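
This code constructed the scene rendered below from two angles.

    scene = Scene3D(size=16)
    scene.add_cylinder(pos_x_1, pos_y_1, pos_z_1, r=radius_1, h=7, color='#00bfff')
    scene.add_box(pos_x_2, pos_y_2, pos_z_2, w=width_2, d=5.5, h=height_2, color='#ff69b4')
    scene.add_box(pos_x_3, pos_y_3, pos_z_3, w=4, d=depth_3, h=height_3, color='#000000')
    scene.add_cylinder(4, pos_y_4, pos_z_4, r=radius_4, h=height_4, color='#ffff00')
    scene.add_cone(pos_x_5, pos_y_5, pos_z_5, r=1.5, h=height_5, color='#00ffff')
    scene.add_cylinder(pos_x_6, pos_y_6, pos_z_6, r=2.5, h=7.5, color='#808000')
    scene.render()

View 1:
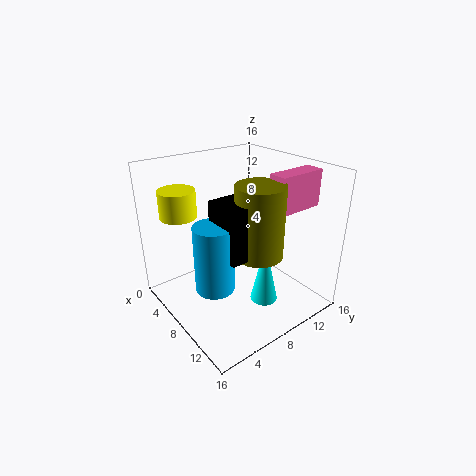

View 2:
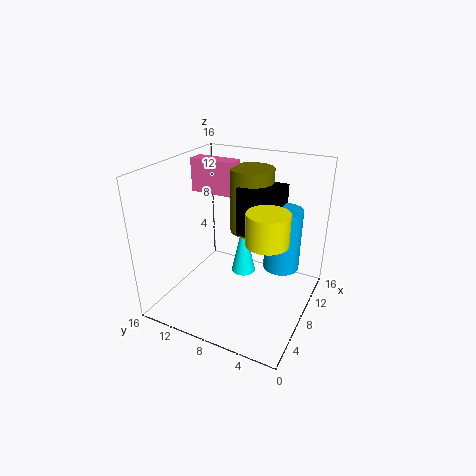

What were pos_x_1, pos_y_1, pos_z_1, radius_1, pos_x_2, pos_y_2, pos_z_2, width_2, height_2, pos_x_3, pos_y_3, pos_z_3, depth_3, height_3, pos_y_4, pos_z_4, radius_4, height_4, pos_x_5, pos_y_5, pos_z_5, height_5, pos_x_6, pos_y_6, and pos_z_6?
pos_x_1 = 10, pos_y_1 = 3.5, pos_z_1 = 4.5, radius_1 = 2, pos_x_2 = 10.5, pos_y_2 = 10, pos_z_2 = 11.5, width_2 = 2, height_2 = 4, pos_x_3 = 8.5, pos_y_3 = 4, pos_z_3 = 8, depth_3 = 4.5, height_3 = 5.5, pos_y_4 = 3, pos_z_4 = 10.5, radius_4 = 2, height_4 = 3, pos_x_5 = 11.5, pos_y_5 = 9, pos_z_5 = 1.5, height_5 = 7, pos_x_6 = 11.5, pos_y_6 = 8, pos_z_6 = 7.5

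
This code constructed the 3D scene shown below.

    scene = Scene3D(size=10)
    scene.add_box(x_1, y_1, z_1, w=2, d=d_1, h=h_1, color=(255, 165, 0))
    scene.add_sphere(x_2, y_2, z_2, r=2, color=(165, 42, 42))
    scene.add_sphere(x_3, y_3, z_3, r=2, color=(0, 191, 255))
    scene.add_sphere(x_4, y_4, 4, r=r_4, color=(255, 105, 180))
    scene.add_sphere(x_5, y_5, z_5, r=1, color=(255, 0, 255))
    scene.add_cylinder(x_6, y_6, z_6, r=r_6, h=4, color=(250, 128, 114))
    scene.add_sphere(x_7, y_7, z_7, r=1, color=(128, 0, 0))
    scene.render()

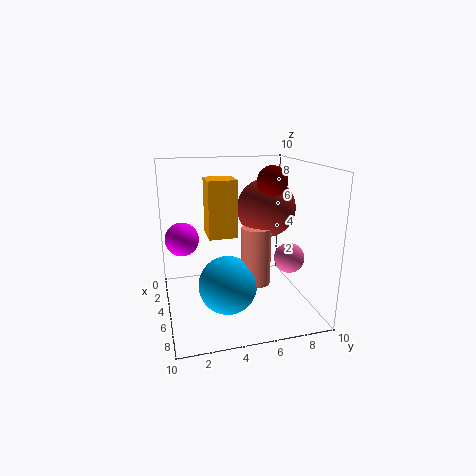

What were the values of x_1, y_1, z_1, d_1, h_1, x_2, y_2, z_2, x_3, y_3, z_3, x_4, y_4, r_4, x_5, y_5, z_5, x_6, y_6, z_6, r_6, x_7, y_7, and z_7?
x_1 = 3; y_1 = 3; z_1 = 5; d_1 = 2; h_1 = 4; x_2 = 5; y_2 = 7; z_2 = 7; x_3 = 6; y_3 = 4; z_3 = 2; x_4 = 7; y_4 = 8; r_4 = 1; x_5 = 7; y_5 = 1; z_5 = 6; x_6 = 6; y_6 = 6; z_6 = 2; r_6 = 1; x_7 = 6; y_7 = 7; z_7 = 9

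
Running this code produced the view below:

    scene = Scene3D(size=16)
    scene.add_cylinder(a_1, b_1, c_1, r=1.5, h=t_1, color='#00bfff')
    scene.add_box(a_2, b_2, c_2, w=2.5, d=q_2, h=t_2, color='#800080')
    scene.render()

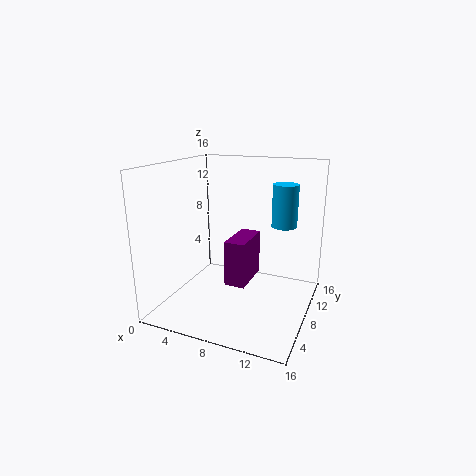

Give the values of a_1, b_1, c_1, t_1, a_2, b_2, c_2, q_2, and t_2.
a_1 = 12
b_1 = 12.5
c_1 = 8.5
t_1 = 5
a_2 = 6
b_2 = 8.5
c_2 = 1.5
q_2 = 5.5
t_2 = 5.5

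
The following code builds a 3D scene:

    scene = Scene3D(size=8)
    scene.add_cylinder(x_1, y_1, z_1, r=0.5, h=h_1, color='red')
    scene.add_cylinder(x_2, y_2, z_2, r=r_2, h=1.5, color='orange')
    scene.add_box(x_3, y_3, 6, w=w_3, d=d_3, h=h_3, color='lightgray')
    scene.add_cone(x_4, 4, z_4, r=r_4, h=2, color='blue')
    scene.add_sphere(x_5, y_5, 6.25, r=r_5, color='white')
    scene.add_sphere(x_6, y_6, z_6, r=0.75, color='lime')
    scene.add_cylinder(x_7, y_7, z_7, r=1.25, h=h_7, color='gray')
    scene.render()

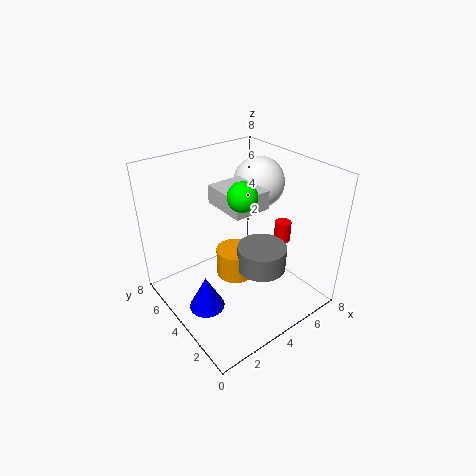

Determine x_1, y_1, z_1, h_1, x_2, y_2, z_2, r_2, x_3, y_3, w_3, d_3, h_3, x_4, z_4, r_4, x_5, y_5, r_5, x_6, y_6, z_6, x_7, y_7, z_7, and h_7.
x_1 = 7.25; y_1 = 3.75; z_1 = 2.75; h_1 = 1.25; x_2 = 3.25; y_2 = 3.25; z_2 = 2.5; r_2 = 1; x_3 = 3; y_3 = 2.75; w_3 = 2; d_3 = 2.5; h_3 = 1; x_4 = 1.75; z_4 = 0.25; r_4 = 1; x_5 = 6.5; y_5 = 5.25; r_5 = 1.5; x_6 = 3.5; y_6 = 3; z_6 = 7; x_7 = 4; y_7 = 2; z_7 = 3.25; h_7 = 1.25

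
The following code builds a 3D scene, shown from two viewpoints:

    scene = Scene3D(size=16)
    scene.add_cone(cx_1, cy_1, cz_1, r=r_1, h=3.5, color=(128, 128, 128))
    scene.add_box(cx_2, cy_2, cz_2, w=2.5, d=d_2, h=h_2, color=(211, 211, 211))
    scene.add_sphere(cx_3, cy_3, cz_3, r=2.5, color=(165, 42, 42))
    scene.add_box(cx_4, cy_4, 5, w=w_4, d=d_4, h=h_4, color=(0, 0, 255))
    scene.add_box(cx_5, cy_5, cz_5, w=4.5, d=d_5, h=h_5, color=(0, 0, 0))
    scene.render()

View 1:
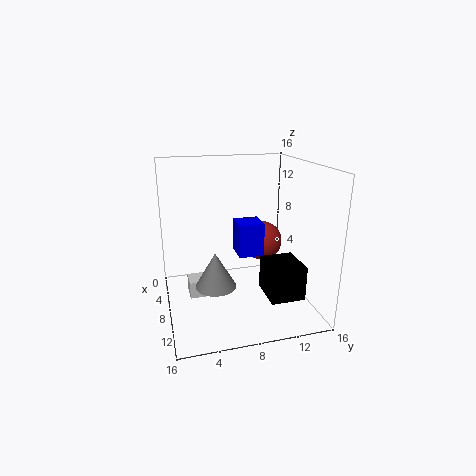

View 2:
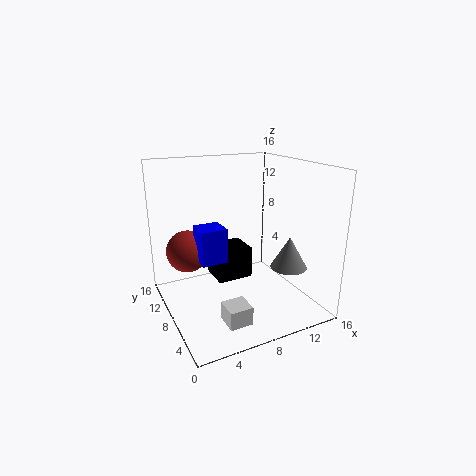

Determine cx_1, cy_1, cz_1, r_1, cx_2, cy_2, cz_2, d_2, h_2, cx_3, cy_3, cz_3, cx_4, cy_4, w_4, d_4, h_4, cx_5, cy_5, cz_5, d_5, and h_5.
cx_1 = 12.5, cy_1 = 4.5, cz_1 = 5, r_1 = 2, cx_2 = 4.5, cy_2 = 2.5, cz_2 = 0.5, d_2 = 2.5, h_2 = 2, cx_3 = 3.5, cy_3 = 12.5, cz_3 = 5.5, cx_4 = 4, cy_4 = 8.5, w_4 = 3, d_4 = 3, h_4 = 4, cx_5 = 7, cy_5 = 11, cz_5 = 1, d_5 = 4, h_5 = 4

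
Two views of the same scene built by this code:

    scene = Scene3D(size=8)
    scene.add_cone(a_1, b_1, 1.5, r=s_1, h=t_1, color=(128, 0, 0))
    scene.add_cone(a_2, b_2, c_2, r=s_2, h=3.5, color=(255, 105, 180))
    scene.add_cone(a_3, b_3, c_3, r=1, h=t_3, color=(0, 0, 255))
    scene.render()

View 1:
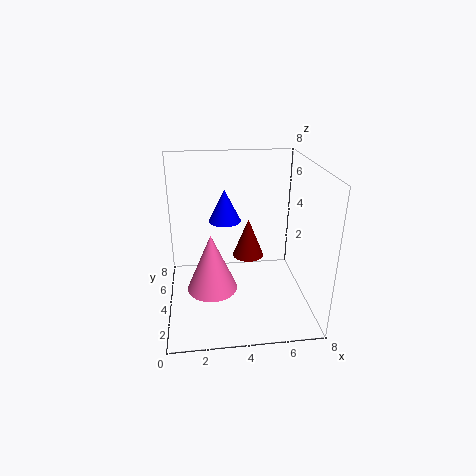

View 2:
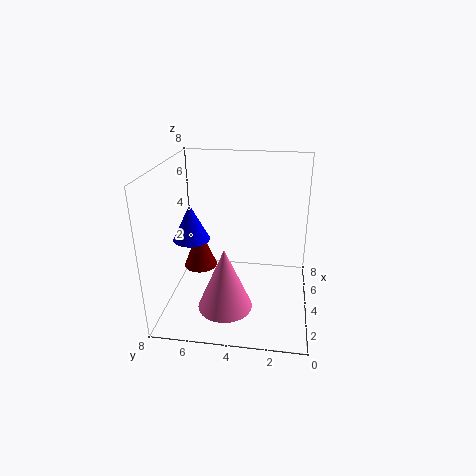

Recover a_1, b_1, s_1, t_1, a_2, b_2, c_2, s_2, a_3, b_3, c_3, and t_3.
a_1 = 5
b_1 = 6.5
s_1 = 1
t_1 = 2.5
a_2 = 2.5
b_2 = 4.5
c_2 = 0.5
s_2 = 1.5
a_3 = 3.5
b_3 = 6.5
c_3 = 4
t_3 = 2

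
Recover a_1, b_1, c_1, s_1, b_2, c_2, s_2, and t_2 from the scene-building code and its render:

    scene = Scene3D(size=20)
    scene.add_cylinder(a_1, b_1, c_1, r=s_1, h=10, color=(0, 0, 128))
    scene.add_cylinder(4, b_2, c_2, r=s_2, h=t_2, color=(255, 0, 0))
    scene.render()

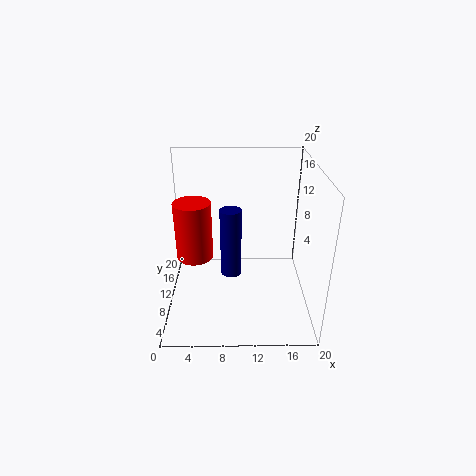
a_1 = 9; b_1 = 10.5; c_1 = 4; s_1 = 1.5; b_2 = 9.5; c_2 = 7.5; s_2 = 2.5; t_2 = 8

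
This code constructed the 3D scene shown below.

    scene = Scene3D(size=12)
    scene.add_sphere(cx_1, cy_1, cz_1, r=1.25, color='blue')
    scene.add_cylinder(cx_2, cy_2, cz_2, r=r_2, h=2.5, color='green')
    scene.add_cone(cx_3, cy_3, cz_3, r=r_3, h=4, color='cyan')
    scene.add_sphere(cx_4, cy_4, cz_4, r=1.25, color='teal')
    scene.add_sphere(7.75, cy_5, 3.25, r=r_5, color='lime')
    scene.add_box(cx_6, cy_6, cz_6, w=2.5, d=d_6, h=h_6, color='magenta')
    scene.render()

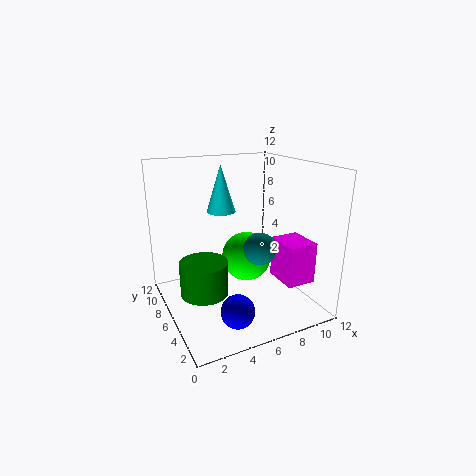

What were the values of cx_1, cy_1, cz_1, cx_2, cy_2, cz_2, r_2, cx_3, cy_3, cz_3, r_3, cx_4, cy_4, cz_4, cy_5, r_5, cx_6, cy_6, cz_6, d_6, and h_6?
cx_1 = 3.75, cy_1 = 1.5, cz_1 = 2.25, cx_2 = 2, cy_2 = 3.5, cz_2 = 3.25, r_2 = 1.75, cx_3 = 5.5, cy_3 = 8.25, cz_3 = 7.75, r_3 = 1.25, cx_4 = 6.5, cy_4 = 3.25, cz_4 = 6, cy_5 = 7.75, r_5 = 2.25, cx_6 = 9, cy_6 = 2.5, cz_6 = 2.25, d_6 = 3, h_6 = 3.5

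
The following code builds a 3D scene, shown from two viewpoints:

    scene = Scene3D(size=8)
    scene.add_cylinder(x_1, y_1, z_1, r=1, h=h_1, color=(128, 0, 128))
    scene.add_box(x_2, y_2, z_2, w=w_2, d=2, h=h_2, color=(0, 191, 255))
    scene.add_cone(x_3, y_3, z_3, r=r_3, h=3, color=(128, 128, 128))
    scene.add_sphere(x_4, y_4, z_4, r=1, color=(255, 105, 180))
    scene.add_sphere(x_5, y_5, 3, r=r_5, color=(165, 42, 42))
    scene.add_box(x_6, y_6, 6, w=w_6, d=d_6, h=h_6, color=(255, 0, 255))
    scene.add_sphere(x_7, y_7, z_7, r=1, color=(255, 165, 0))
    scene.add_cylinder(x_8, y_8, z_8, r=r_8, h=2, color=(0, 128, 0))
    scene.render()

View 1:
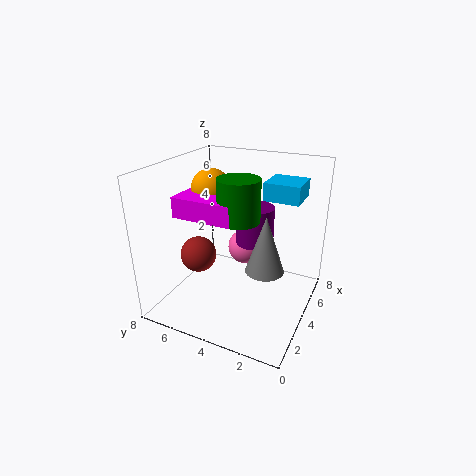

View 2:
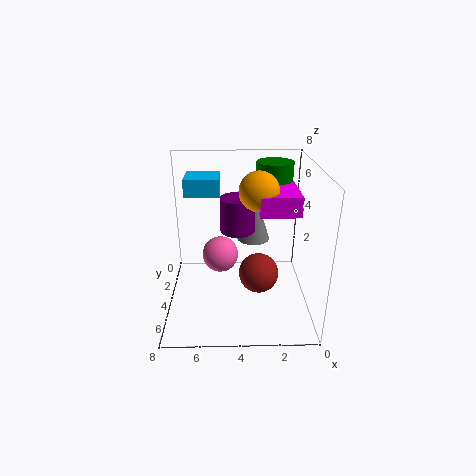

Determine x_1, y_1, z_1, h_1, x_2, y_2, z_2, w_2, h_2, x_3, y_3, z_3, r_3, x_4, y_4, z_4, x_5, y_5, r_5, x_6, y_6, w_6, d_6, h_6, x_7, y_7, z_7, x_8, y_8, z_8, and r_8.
x_1 = 4
y_1 = 3
z_1 = 4
h_1 = 2
x_2 = 5
y_2 = 1
z_2 = 6
w_2 = 2
h_2 = 1
x_3 = 3
y_3 = 2
z_3 = 3
r_3 = 1
x_4 = 5
y_4 = 4
z_4 = 3
x_5 = 3
y_5 = 6
r_5 = 1
x_6 = 1
y_6 = 3
w_6 = 2
d_6 = 3
h_6 = 1
x_7 = 3
y_7 = 5
z_7 = 7
x_8 = 2
y_8 = 3
z_8 = 6
r_8 = 1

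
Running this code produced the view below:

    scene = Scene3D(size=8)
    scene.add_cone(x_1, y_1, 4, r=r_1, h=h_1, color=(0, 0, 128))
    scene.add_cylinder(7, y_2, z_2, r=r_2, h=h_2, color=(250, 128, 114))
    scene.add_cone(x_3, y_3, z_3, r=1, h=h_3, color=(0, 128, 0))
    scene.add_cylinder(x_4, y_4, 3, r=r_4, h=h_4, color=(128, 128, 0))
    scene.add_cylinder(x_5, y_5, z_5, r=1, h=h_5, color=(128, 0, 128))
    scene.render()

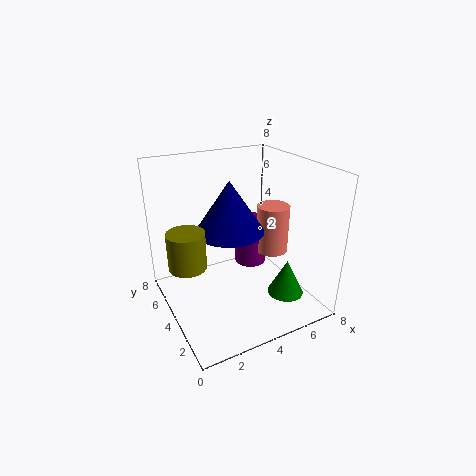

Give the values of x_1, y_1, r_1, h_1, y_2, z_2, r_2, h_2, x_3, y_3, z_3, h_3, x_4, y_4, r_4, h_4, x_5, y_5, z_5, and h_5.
x_1 = 4; y_1 = 5; r_1 = 2; h_1 = 3; y_2 = 5; z_2 = 2; r_2 = 1; h_2 = 3; x_3 = 6; y_3 = 2; z_3 = 1; h_3 = 2; x_4 = 1; y_4 = 4; r_4 = 1; h_4 = 2; x_5 = 6; y_5 = 6; z_5 = 1; h_5 = 3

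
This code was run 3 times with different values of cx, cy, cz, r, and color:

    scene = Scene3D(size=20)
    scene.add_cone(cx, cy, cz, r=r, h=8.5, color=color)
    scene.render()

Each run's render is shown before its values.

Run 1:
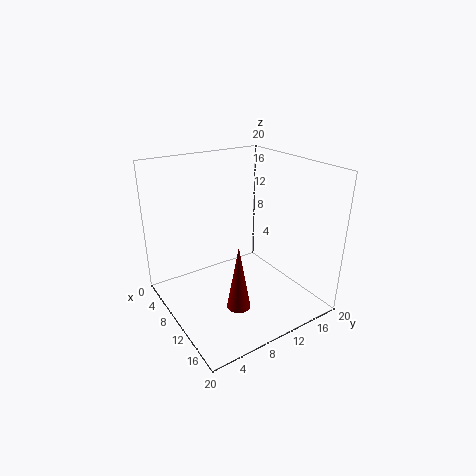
cx = 15.5
cy = 6.5
cz = 3.5
r = 1.5
color = 'maroon'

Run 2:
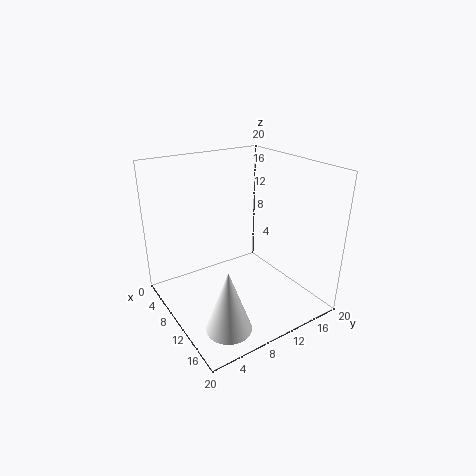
cx = 15.5
cy = 5
cz = 0.5
r = 3
color = 'white'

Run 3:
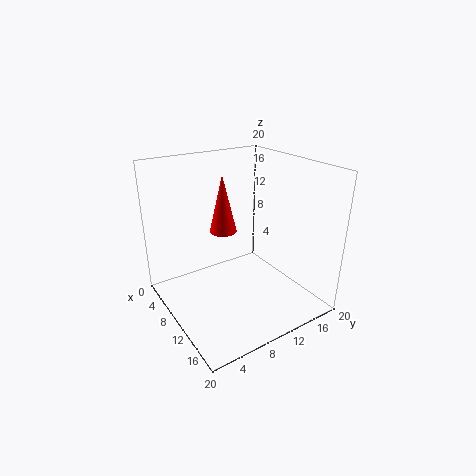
cx = 6
cy = 10
cz = 9.5
r = 2
color = 'red'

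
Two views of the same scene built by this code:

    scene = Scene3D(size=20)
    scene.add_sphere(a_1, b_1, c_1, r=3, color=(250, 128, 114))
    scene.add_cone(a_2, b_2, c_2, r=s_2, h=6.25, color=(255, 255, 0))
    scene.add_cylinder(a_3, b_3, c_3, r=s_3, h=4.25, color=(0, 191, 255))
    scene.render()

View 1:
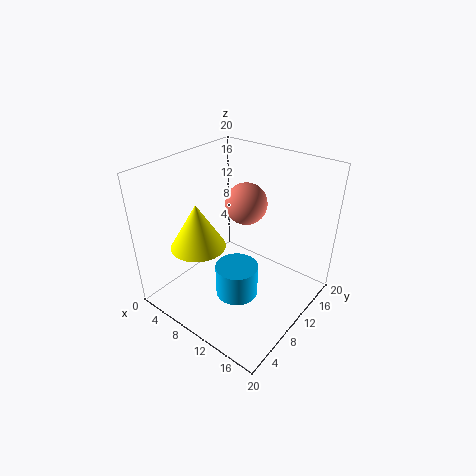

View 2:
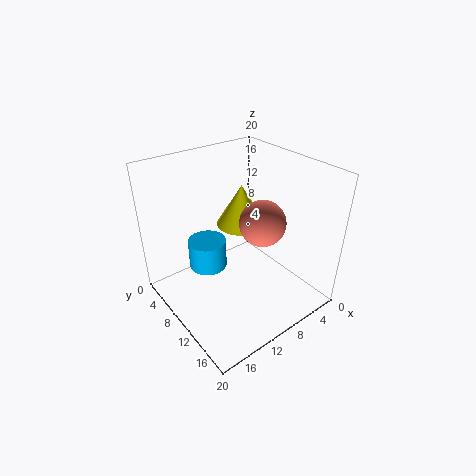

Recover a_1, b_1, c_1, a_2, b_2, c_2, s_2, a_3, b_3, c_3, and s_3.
a_1 = 8.75
b_1 = 13.5
c_1 = 13.5
a_2 = 6.25
b_2 = 6
c_2 = 9.25
s_2 = 3.75
a_3 = 12.75
b_3 = 6.25
c_3 = 4.5
s_3 = 2.75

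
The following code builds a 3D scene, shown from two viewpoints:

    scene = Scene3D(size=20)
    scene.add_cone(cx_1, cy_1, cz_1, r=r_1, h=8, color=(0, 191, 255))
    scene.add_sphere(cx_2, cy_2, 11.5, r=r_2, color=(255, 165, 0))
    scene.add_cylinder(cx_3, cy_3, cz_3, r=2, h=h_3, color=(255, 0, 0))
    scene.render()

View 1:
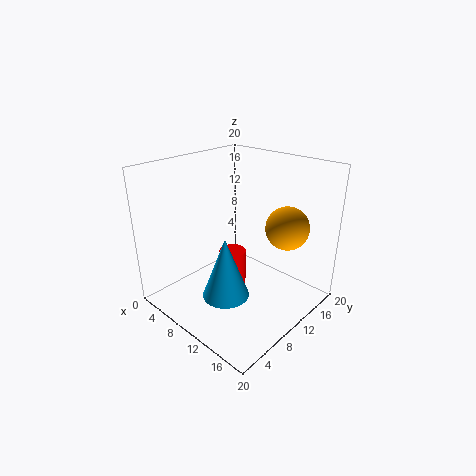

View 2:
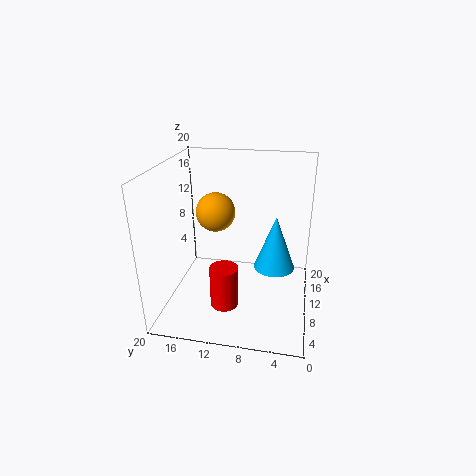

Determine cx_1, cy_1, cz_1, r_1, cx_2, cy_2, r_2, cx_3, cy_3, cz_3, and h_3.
cx_1 = 12.5; cy_1 = 5; cz_1 = 4.5; r_1 = 3; cx_2 = 15; cy_2 = 14.5; r_2 = 3; cx_3 = 7.5; cy_3 = 11.5; cz_3 = 0.5; h_3 = 6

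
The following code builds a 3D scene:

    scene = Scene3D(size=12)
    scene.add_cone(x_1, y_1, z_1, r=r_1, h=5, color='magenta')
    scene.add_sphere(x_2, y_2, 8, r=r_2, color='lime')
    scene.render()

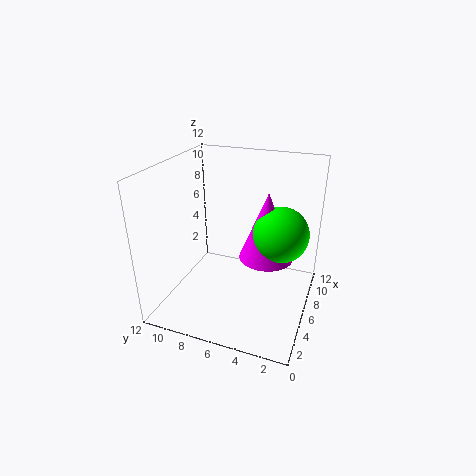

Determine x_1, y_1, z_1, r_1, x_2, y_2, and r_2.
x_1 = 4; y_1 = 3; z_1 = 6; r_1 = 2; x_2 = 4; y_2 = 2; r_2 = 2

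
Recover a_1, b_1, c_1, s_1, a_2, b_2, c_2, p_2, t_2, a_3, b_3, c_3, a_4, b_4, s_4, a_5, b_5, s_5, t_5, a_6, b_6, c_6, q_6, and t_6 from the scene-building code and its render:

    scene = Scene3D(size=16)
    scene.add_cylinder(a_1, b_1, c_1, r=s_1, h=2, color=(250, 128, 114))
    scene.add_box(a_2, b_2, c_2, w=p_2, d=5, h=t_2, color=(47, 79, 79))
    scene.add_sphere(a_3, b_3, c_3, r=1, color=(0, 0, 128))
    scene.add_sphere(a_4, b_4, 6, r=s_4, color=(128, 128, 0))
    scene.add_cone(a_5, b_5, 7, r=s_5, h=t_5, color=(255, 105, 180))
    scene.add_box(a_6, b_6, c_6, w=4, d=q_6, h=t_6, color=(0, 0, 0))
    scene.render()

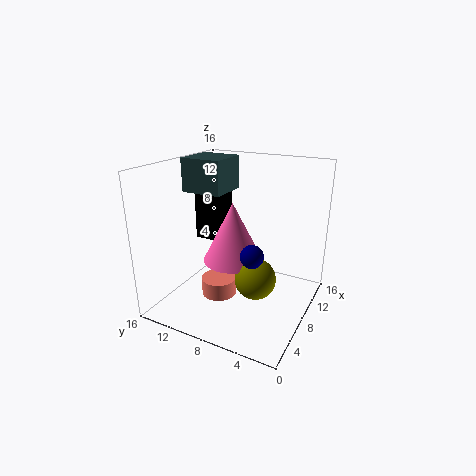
a_1 = 7, b_1 = 10, c_1 = 1, s_1 = 2, a_2 = 9, b_2 = 11, c_2 = 12, p_2 = 5, t_2 = 4, a_3 = 1, b_3 = 3, c_3 = 10, a_4 = 4, b_4 = 4, s_4 = 2, a_5 = 5, b_5 = 7, s_5 = 3, t_5 = 6, a_6 = 10, b_6 = 12, c_6 = 6, q_6 = 3, t_6 = 6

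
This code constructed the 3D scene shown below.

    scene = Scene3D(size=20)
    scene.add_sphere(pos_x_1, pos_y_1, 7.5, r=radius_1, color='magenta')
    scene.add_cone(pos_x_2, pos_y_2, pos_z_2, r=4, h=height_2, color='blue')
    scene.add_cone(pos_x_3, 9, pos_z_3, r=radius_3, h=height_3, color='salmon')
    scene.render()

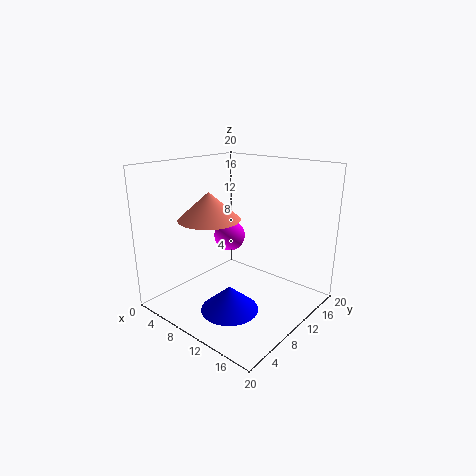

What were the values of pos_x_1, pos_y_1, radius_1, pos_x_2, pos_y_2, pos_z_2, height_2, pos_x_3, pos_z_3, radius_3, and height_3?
pos_x_1 = 4
pos_y_1 = 15
radius_1 = 2.5
pos_x_2 = 11
pos_y_2 = 7
pos_z_2 = 0.5
height_2 = 3.5
pos_x_3 = 5.5
pos_z_3 = 12
radius_3 = 4.5
height_3 = 4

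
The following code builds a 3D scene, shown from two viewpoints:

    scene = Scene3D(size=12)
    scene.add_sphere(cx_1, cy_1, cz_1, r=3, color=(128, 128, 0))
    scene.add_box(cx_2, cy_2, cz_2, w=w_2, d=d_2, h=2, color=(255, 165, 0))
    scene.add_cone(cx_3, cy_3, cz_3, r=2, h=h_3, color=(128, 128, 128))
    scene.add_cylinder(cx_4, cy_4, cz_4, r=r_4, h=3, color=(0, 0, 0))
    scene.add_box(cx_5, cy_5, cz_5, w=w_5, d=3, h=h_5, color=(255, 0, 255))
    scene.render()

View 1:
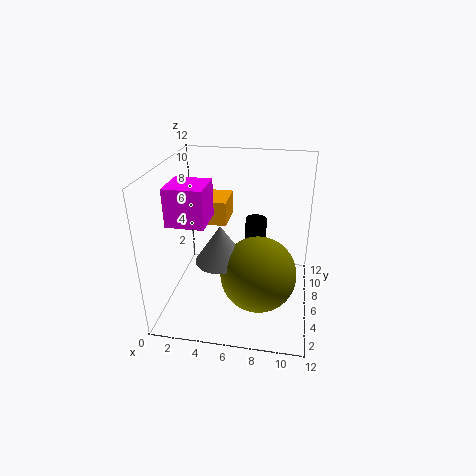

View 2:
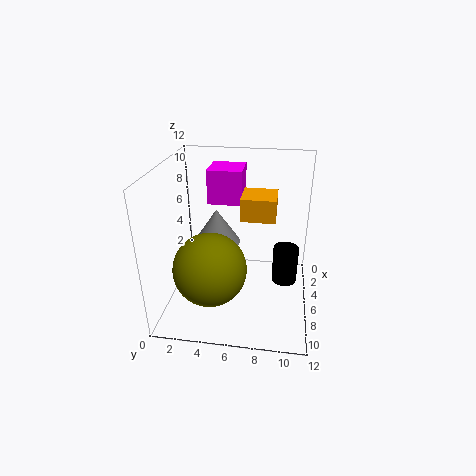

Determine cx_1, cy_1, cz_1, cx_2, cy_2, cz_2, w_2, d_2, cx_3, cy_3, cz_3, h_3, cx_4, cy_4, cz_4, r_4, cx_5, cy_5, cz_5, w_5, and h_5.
cx_1 = 8, cy_1 = 4, cz_1 = 4, cx_2 = 2, cy_2 = 6, cz_2 = 7, w_2 = 3, d_2 = 3, cx_3 = 5, cy_3 = 4, cz_3 = 5, h_3 = 3, cx_4 = 7, cy_4 = 10, cz_4 = 3, r_4 = 1, cx_5 = 1, cy_5 = 3, cz_5 = 8, w_5 = 3, h_5 = 3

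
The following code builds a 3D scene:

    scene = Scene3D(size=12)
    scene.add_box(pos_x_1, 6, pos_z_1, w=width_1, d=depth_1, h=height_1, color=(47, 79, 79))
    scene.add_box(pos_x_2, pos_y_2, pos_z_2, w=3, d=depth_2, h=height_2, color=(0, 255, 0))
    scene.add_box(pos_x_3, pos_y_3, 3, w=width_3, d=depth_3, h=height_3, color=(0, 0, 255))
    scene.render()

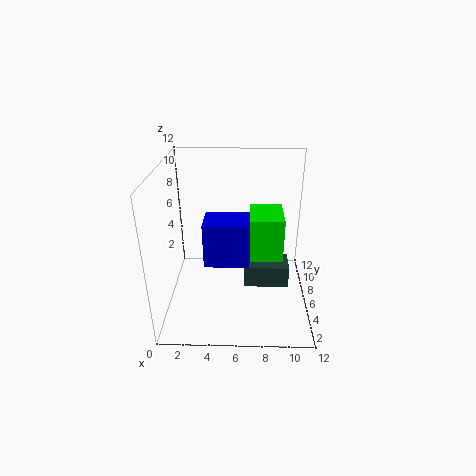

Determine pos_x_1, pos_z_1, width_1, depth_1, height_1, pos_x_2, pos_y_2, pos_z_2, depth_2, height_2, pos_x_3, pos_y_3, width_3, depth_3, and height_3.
pos_x_1 = 6.5; pos_z_1 = 1; width_1 = 4; depth_1 = 2.5; height_1 = 2; pos_x_2 = 7; pos_y_2 = 7; pos_z_2 = 1.5; depth_2 = 4; height_2 = 5.5; pos_x_3 = 3; pos_y_3 = 6; width_3 = 4; depth_3 = 3; height_3 = 4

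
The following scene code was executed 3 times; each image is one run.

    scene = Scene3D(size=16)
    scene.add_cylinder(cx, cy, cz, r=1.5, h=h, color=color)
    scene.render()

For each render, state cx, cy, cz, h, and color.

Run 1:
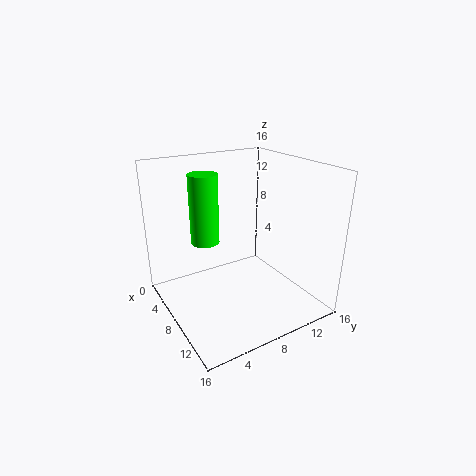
cx = 7.5
cy = 4.25
cz = 8.25
h = 7.25
color = 'lime'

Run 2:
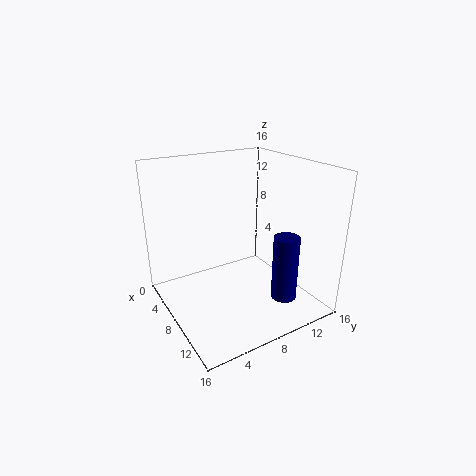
cx = 10.75
cy = 12.75
cz = 0.25
h = 7.75
color = 'navy'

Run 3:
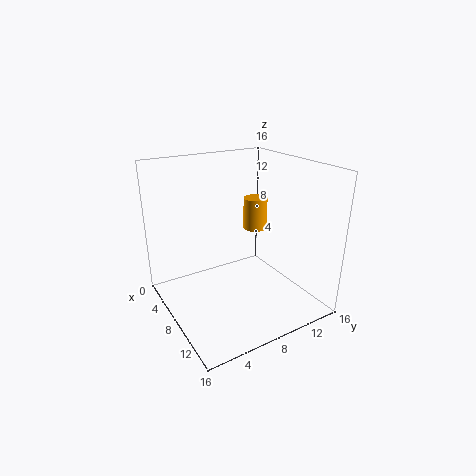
cx = 4
cy = 13
cz = 6.75
h = 4
color = 'orange'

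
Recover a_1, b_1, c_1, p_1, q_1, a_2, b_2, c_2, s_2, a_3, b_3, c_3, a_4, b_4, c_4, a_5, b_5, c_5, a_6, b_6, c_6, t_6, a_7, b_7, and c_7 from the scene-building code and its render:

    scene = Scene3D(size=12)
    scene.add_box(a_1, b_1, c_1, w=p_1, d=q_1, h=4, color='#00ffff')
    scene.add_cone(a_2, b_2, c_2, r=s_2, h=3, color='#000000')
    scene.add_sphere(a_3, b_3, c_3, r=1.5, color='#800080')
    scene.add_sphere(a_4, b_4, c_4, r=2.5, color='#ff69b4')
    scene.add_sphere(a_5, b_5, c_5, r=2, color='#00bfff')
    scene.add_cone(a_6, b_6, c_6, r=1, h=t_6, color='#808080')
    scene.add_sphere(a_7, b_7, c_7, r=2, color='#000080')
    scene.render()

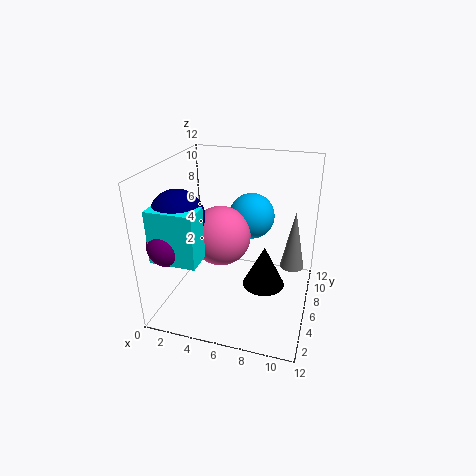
a_1 = 1; b_1 = 0.5; c_1 = 6; p_1 = 3.5; q_1 = 2; a_2 = 9; b_2 = 2.5; c_2 = 4.5; s_2 = 1.5; a_3 = 2; b_3 = 1.5; c_3 = 7; a_4 = 4.5; b_4 = 6; c_4 = 6; a_5 = 6.5; b_5 = 8.5; c_5 = 7; a_6 = 10.5; b_6 = 7; c_6 = 3.5; t_6 = 5; a_7 = 2.5; b_7 = 2.5; c_7 = 9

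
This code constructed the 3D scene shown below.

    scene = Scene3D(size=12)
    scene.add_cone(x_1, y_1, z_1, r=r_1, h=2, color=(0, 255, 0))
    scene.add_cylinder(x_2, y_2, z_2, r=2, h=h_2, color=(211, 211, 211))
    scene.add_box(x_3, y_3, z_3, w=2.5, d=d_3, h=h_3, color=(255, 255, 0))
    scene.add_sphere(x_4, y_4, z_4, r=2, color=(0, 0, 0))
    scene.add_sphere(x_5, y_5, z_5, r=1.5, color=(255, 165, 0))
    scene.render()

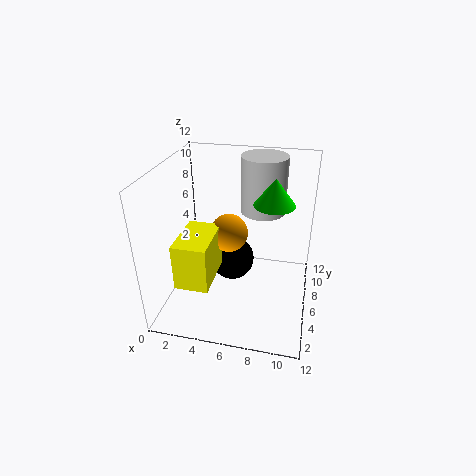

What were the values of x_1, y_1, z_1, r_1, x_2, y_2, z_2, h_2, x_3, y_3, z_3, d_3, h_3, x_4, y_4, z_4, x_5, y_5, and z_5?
x_1 = 9, y_1 = 4.5, z_1 = 10, r_1 = 1.5, x_2 = 7.5, y_2 = 9.5, z_2 = 7, h_2 = 5, x_3 = 2.5, y_3 = 0.5, z_3 = 4.5, d_3 = 4, h_3 = 3.5, x_4 = 5, y_4 = 8, z_4 = 2.5, x_5 = 5.5, y_5 = 5, z_5 = 7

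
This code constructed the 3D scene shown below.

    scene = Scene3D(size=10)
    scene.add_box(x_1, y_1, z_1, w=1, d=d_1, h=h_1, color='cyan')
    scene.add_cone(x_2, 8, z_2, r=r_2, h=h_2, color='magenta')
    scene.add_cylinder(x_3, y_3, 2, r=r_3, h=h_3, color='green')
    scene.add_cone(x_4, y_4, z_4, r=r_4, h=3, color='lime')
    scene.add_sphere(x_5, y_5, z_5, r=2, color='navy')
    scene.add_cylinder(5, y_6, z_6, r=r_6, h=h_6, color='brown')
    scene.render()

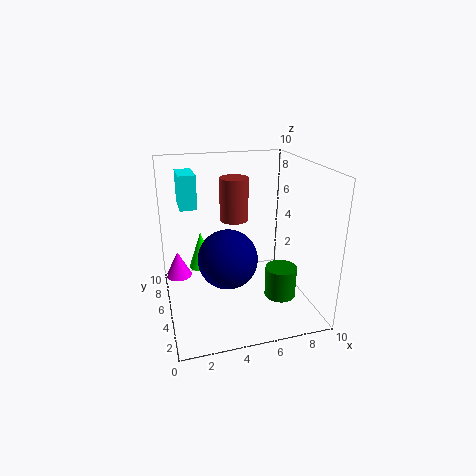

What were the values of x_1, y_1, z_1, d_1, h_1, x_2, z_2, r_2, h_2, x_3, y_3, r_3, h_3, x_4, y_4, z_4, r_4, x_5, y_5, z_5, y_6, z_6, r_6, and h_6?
x_1 = 1
y_1 = 3
z_1 = 8
d_1 = 2
h_1 = 2
x_2 = 1
z_2 = 1
r_2 = 1
h_2 = 2
x_3 = 7
y_3 = 2
r_3 = 1
h_3 = 2
x_4 = 3
y_4 = 9
z_4 = 1
r_4 = 1
x_5 = 4
y_5 = 4
z_5 = 4
y_6 = 6
z_6 = 6
r_6 = 1
h_6 = 3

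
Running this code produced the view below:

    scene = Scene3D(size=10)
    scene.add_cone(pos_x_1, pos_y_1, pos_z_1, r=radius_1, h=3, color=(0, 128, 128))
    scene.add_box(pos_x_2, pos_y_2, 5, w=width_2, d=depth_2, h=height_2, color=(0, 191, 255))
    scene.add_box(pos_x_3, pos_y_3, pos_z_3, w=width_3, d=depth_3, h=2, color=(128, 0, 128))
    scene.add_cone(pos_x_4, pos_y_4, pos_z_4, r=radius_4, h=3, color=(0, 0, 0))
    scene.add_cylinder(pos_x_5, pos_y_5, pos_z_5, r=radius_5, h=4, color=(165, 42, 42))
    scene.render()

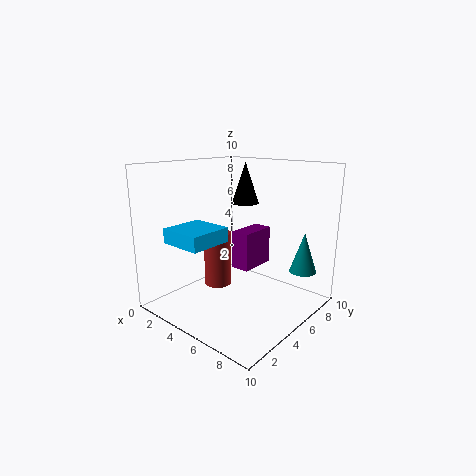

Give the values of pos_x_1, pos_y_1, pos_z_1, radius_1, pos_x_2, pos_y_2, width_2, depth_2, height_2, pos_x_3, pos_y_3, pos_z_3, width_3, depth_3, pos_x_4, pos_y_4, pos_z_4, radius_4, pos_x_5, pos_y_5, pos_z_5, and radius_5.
pos_x_1 = 8; pos_y_1 = 9; pos_z_1 = 2; radius_1 = 1; pos_x_2 = 2; pos_y_2 = 1; width_2 = 3; depth_2 = 3; height_2 = 1; pos_x_3 = 8; pos_y_3 = 1; pos_z_3 = 5; width_3 = 1; depth_3 = 2; pos_x_4 = 4; pos_y_4 = 7; pos_z_4 = 7; radius_4 = 1; pos_x_5 = 3; pos_y_5 = 5; pos_z_5 = 1; radius_5 = 1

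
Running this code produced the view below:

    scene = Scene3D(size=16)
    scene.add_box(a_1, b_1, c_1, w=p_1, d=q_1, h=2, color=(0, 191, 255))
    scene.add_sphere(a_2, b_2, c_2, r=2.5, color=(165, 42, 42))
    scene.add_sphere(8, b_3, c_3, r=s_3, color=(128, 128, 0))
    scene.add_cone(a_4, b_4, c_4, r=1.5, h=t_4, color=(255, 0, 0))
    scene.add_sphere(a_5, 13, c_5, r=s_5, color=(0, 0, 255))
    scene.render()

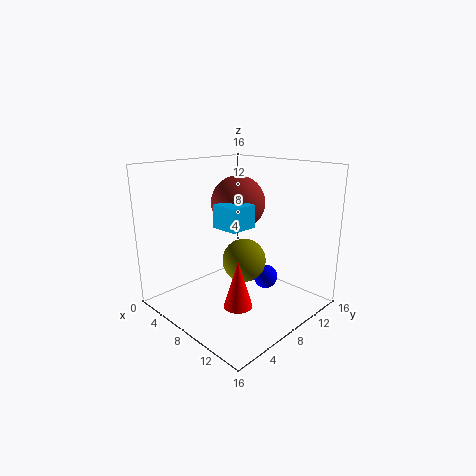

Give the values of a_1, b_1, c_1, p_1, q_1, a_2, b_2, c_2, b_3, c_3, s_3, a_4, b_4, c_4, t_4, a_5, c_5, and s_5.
a_1 = 11.5, b_1 = 1.5, c_1 = 11.5, p_1 = 2.5, q_1 = 2.5, a_2 = 11, b_2 = 5, c_2 = 13, b_3 = 9, c_3 = 5, s_3 = 2.5, a_4 = 11, b_4 = 5, c_4 = 2, t_4 = 5, a_5 = 8, c_5 = 1.5, s_5 = 1.5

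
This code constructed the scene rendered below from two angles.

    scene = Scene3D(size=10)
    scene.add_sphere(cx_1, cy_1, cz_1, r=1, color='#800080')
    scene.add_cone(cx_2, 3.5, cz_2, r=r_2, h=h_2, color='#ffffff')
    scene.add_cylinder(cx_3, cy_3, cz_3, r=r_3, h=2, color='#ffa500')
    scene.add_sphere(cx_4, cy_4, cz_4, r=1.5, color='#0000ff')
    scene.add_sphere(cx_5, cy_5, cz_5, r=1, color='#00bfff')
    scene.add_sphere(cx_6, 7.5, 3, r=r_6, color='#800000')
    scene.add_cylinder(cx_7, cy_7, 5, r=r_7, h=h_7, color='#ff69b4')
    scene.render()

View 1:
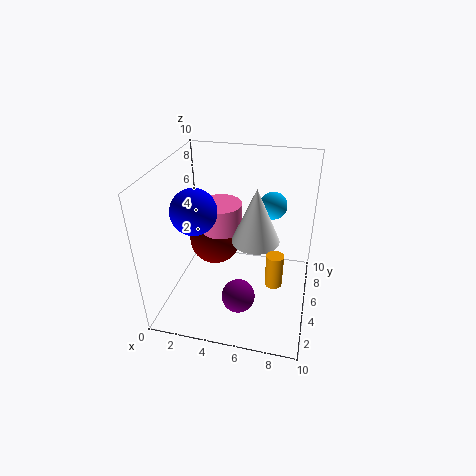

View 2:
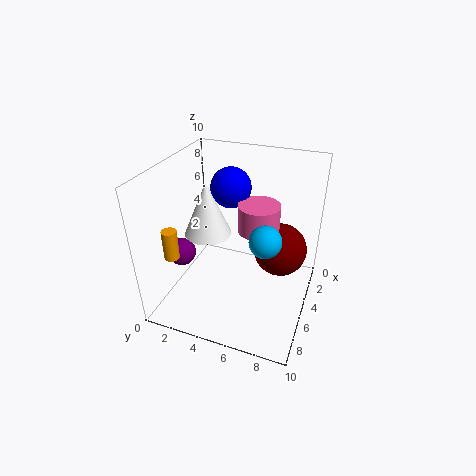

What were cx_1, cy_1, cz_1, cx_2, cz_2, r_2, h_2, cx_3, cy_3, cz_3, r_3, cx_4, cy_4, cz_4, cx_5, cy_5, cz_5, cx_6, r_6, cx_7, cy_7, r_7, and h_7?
cx_1 = 6
cy_1 = 1
cz_1 = 3.5
cx_2 = 6.5
cz_2 = 6
r_2 = 1.5
h_2 = 3.5
cx_3 = 8
cy_3 = 1.5
cz_3 = 4.5
r_3 = 0.5
cx_4 = 2.5
cy_4 = 3.5
cz_4 = 7.5
cx_5 = 7
cy_5 = 7.5
cz_5 = 6.5
cx_6 = 2.5
r_6 = 2
cx_7 = 3.5
cy_7 = 6
r_7 = 1.5
h_7 = 2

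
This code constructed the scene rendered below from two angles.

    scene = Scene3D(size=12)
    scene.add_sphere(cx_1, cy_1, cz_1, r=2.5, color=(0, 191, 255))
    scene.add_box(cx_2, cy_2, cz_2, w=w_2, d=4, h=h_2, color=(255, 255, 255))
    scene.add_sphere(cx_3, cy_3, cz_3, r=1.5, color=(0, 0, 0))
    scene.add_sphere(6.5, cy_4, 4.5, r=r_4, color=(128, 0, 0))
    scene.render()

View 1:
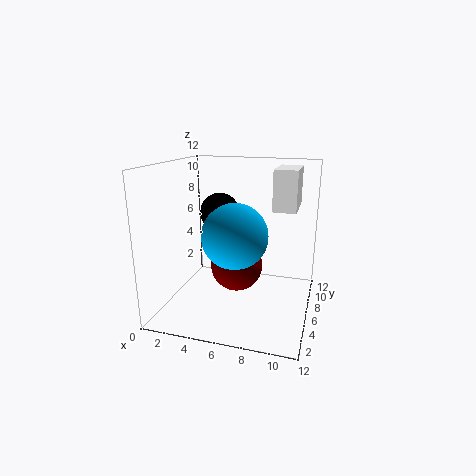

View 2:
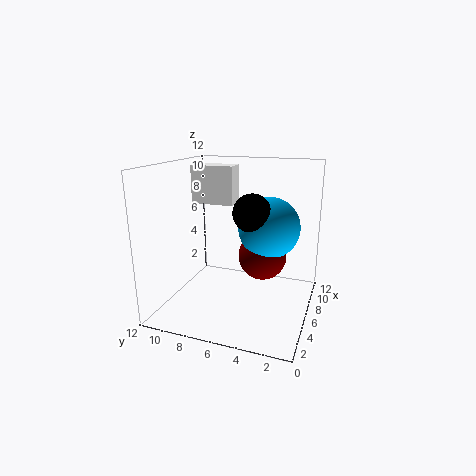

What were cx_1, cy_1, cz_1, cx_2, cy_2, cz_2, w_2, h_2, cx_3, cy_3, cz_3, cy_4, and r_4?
cx_1 = 6.5; cy_1 = 3.5; cz_1 = 7; cx_2 = 8.5; cy_2 = 7.5; cz_2 = 8; w_2 = 2; h_2 = 3.5; cx_3 = 5; cy_3 = 4.5; cz_3 = 8.5; cy_4 = 4; r_4 = 2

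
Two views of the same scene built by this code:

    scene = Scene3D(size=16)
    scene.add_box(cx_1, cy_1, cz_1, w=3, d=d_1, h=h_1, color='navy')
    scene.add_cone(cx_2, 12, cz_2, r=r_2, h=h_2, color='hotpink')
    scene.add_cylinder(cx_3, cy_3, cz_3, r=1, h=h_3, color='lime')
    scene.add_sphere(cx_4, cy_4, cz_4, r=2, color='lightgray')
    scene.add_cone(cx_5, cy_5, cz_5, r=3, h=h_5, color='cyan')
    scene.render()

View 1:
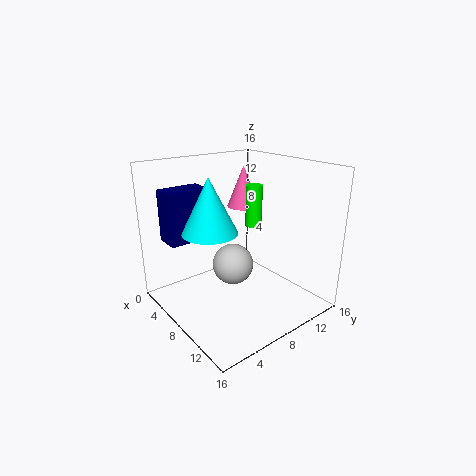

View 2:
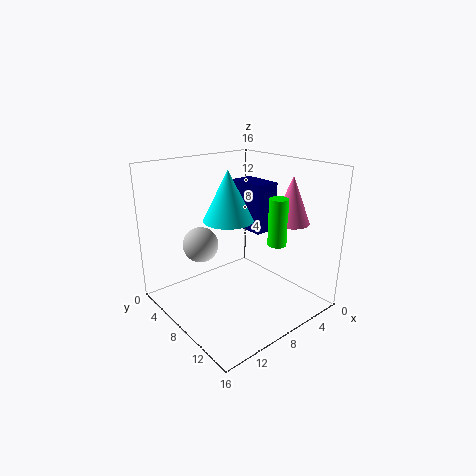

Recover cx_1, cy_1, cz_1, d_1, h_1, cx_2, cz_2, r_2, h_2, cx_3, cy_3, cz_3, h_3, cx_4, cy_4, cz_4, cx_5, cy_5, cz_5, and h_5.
cx_1 = 1; cy_1 = 2; cz_1 = 7; d_1 = 5; h_1 = 6; cx_2 = 4; cz_2 = 10; r_2 = 2; h_2 = 5; cx_3 = 6; cy_3 = 12; cz_3 = 8; h_3 = 5; cx_4 = 11; cy_4 = 5; cz_4 = 7; cx_5 = 7; cy_5 = 5; cz_5 = 9; h_5 = 6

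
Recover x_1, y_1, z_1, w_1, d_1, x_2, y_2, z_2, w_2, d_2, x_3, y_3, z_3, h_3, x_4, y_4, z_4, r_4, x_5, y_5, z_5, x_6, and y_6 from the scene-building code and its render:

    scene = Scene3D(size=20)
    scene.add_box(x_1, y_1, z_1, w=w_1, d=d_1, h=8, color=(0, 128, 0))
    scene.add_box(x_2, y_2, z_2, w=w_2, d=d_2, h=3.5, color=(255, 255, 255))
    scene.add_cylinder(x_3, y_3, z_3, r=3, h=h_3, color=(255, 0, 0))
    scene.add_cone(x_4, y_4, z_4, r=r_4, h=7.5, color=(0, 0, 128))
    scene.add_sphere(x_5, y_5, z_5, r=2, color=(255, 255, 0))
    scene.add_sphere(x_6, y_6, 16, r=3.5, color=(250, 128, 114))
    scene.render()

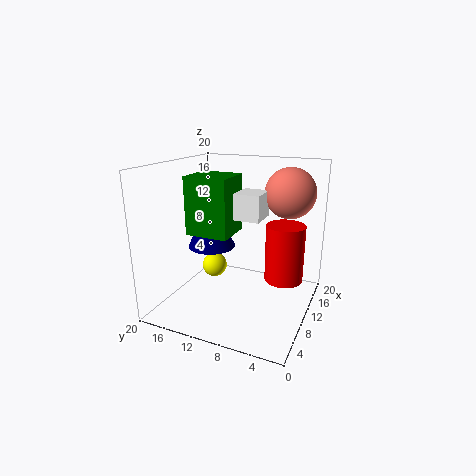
x_1 = 7; y_1 = 10.5; z_1 = 10.5; w_1 = 5.5; d_1 = 6; x_2 = 8.5; y_2 = 6.5; z_2 = 13; w_2 = 4; d_2 = 3.5; x_3 = 16.5; y_3 = 5; z_3 = 1.5; h_3 = 9; x_4 = 11.5; y_4 = 15; z_4 = 7.5; r_4 = 3.5; x_5 = 15; y_5 = 16.5; z_5 = 2.5; x_6 = 14; y_6 = 4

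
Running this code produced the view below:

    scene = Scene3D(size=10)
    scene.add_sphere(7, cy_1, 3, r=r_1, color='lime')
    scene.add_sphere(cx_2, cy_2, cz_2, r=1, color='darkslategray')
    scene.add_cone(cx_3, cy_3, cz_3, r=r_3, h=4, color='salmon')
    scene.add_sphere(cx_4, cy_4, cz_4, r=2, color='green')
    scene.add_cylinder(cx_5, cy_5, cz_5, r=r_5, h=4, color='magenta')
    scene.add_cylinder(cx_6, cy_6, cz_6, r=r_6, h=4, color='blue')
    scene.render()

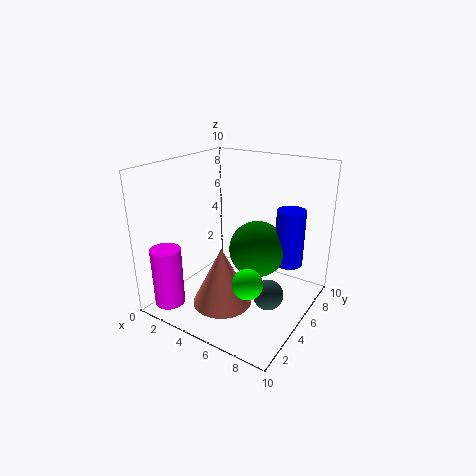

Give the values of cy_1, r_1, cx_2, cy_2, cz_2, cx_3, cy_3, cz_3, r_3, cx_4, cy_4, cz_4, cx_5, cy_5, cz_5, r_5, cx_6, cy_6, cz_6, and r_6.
cy_1 = 3
r_1 = 1
cx_2 = 8
cy_2 = 4
cz_2 = 2
cx_3 = 5
cy_3 = 3
cz_3 = 1
r_3 = 2
cx_4 = 6
cy_4 = 6
cz_4 = 4
cx_5 = 2
cy_5 = 1
cz_5 = 1
r_5 = 1
cx_6 = 8
cy_6 = 7
cz_6 = 3
r_6 = 1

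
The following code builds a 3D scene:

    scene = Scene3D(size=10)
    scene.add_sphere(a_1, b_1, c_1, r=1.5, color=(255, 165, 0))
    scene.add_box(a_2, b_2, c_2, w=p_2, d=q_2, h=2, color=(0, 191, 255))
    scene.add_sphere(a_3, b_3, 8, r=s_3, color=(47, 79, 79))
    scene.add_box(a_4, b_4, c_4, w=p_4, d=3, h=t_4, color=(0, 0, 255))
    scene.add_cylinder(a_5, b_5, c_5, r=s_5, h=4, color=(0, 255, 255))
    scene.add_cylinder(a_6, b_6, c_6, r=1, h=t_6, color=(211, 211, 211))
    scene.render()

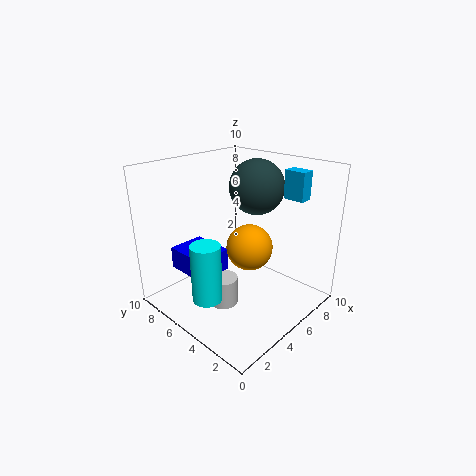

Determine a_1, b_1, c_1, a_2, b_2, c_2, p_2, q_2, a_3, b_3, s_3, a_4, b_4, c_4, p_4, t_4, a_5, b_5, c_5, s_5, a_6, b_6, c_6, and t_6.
a_1 = 4.5; b_1 = 3.5; c_1 = 5; a_2 = 8; b_2 = 2; c_2 = 7.5; p_2 = 1; q_2 = 1.5; a_3 = 7.5; b_3 = 5.5; s_3 = 2; a_4 = 1.5; b_4 = 5; c_4 = 3; p_4 = 2.5; t_4 = 1.5; a_5 = 2; b_5 = 5; c_5 = 1.5; s_5 = 1; a_6 = 3.5; b_6 = 5; c_6 = 0.5; t_6 = 2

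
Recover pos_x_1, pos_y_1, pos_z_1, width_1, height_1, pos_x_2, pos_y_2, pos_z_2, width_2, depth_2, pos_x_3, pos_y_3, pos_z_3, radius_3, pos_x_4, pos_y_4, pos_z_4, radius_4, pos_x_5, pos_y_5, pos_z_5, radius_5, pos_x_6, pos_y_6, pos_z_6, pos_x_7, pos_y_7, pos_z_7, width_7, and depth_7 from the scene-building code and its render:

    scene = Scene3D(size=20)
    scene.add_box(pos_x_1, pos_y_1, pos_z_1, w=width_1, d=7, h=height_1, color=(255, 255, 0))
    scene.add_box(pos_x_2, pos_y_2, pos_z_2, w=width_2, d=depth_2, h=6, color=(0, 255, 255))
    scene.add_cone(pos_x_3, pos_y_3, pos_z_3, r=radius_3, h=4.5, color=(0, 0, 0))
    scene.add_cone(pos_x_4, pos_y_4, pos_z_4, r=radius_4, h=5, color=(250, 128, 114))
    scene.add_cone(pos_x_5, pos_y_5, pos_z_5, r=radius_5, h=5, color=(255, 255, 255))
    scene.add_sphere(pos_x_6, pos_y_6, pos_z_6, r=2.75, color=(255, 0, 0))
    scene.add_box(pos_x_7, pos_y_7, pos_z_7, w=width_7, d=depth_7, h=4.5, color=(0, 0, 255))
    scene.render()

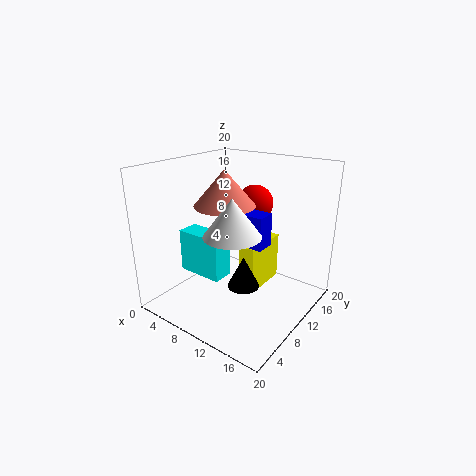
pos_x_1 = 9.75
pos_y_1 = 10.5
pos_z_1 = 1.5
width_1 = 2.5
height_1 = 7
pos_x_2 = 3.25
pos_y_2 = 5.5
pos_z_2 = 5
width_2 = 6.5
depth_2 = 3
pos_x_3 = 11.5
pos_y_3 = 9.25
pos_z_3 = 3.25
radius_3 = 2.25
pos_x_4 = 7.75
pos_y_4 = 10
pos_z_4 = 14.25
radius_4 = 4.25
pos_x_5 = 11.5
pos_y_5 = 6.75
pos_z_5 = 11.75
radius_5 = 3.75
pos_x_6 = 8.75
pos_y_6 = 16
pos_z_6 = 13.25
pos_x_7 = 9.5
pos_y_7 = 9
pos_z_7 = 9.5
width_7 = 4.75
depth_7 = 2.75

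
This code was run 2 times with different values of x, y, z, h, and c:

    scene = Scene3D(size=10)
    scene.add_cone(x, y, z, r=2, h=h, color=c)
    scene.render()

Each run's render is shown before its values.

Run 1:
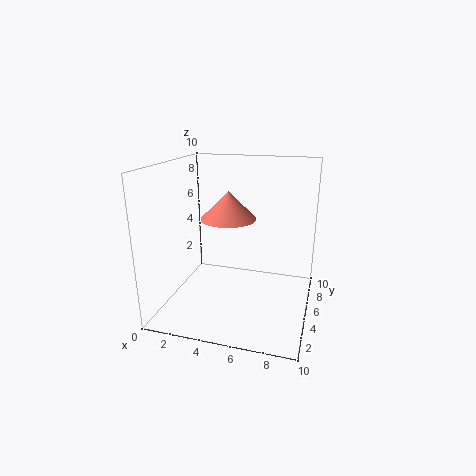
x = 4; y = 6; z = 6; h = 2; c = 'salmon'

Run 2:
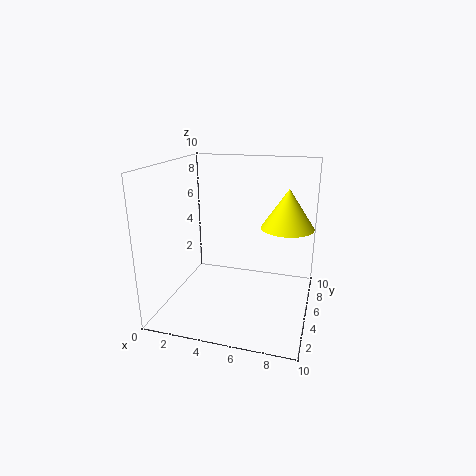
x = 8; y = 8; z = 5; h = 3; c = 'yellow'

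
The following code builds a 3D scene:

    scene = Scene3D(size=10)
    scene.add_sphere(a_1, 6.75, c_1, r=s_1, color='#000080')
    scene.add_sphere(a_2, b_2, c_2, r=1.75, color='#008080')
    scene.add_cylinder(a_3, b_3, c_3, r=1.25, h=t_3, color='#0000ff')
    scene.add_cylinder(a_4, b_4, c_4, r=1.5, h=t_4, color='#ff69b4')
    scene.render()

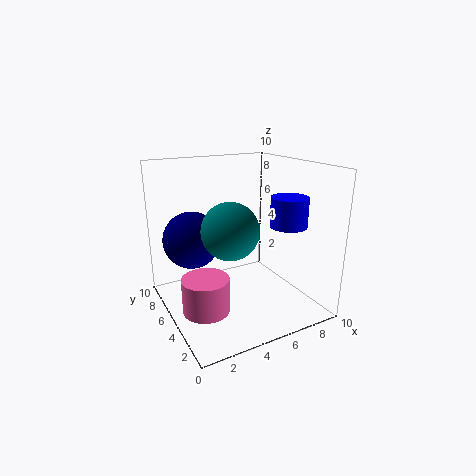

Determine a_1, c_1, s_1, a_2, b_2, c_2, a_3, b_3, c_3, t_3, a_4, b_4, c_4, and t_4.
a_1 = 2.25, c_1 = 4.75, s_1 = 2, a_2 = 3.25, b_2 = 2.75, c_2 = 6.5, a_3 = 7.75, b_3 = 3, c_3 = 6, t_3 = 2, a_4 = 1.75, b_4 = 3.25, c_4 = 1.25, t_4 = 2.25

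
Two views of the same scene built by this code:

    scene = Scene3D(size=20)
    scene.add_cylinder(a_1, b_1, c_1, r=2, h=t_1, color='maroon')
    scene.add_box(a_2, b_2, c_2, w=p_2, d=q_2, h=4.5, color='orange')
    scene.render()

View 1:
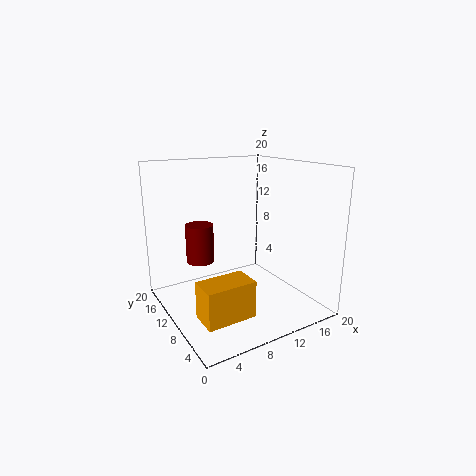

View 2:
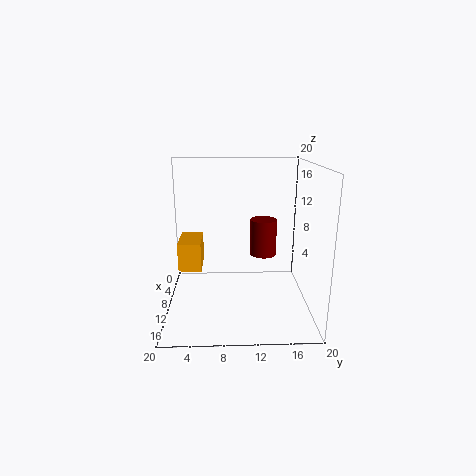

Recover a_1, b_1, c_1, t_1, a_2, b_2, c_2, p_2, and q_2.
a_1 = 6; b_1 = 14; c_1 = 6; t_1 = 5.5; a_2 = 1; b_2 = 1; c_2 = 3.5; p_2 = 6; q_2 = 3.5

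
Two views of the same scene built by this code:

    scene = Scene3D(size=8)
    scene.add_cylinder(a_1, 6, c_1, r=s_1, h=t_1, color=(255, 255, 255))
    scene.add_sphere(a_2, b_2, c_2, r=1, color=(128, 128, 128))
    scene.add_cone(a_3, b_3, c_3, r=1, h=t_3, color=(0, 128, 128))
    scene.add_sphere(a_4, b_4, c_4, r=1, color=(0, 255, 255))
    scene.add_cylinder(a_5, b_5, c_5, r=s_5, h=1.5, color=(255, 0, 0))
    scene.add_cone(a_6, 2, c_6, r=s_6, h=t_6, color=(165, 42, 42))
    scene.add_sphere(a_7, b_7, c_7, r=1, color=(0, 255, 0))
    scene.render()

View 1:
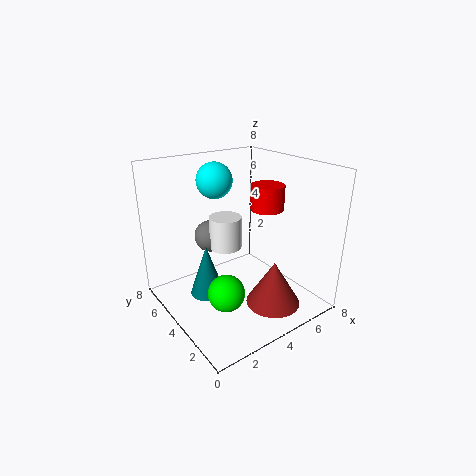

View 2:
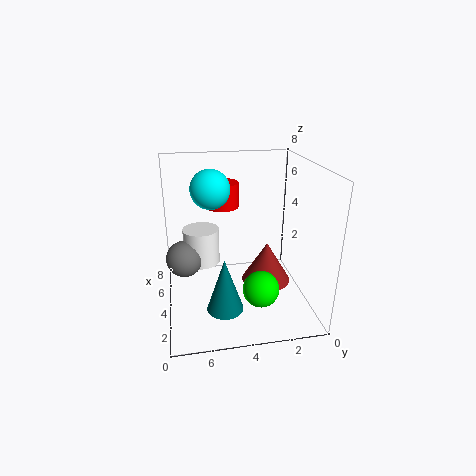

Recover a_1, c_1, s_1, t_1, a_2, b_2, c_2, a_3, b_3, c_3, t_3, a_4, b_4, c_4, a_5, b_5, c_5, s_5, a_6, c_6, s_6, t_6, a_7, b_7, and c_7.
a_1 = 4.5, c_1 = 2.5, s_1 = 1, t_1 = 2, a_2 = 4, b_2 = 7, c_2 = 3, a_3 = 2.5, b_3 = 5, c_3 = 0.5, t_3 = 3, a_4 = 3.5, b_4 = 5.5, c_4 = 7, a_5 = 6.5, b_5 = 4.5, c_5 = 5, s_5 = 1, a_6 = 5, c_6 = 0.5, s_6 = 1.5, t_6 = 2.5, a_7 = 2.5, b_7 = 3, c_7 = 1.5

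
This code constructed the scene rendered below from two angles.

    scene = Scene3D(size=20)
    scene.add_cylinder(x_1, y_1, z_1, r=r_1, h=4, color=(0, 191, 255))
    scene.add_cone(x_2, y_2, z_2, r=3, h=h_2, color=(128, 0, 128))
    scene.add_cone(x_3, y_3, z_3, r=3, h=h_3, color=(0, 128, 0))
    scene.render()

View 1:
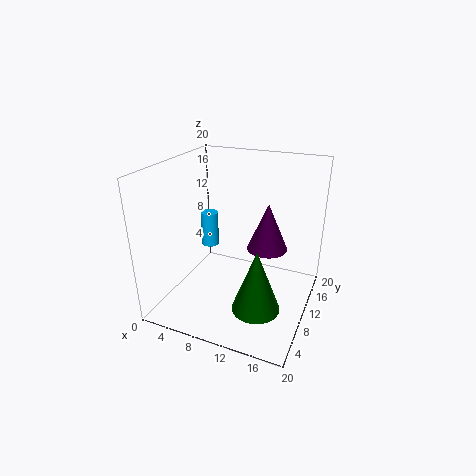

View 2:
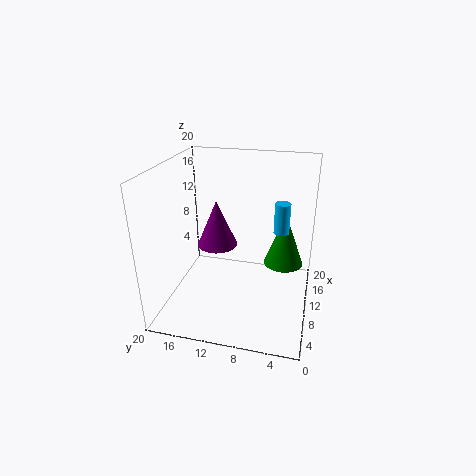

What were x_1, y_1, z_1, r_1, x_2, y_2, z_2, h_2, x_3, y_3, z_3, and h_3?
x_1 = 9, y_1 = 4, z_1 = 12, r_1 = 1, x_2 = 13, y_2 = 14, z_2 = 7, h_2 = 7, x_3 = 15, y_3 = 4, z_3 = 4, h_3 = 8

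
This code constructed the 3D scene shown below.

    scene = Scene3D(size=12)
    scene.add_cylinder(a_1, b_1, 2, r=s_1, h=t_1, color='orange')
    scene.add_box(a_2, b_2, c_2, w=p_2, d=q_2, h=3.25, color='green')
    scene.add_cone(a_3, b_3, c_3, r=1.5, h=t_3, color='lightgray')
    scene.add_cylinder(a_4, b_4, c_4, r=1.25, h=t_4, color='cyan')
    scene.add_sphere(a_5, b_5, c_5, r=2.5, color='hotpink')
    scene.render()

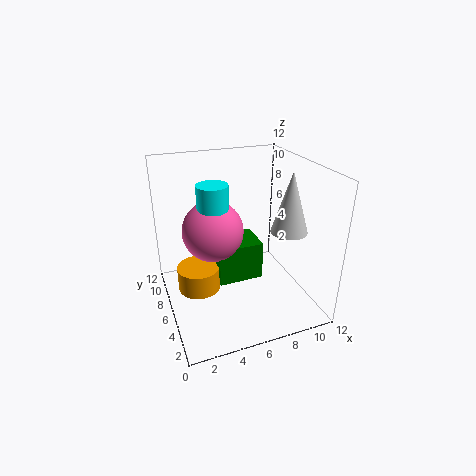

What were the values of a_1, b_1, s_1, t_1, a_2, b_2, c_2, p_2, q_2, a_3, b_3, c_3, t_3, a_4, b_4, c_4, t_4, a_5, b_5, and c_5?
a_1 = 2.5
b_1 = 6
s_1 = 1.75
t_1 = 2
a_2 = 4
b_2 = 4.75
c_2 = 2.5
p_2 = 3.75
q_2 = 3
a_3 = 9.75
b_3 = 4.25
c_3 = 6.75
t_3 = 5
a_4 = 4
b_4 = 6.25
c_4 = 4.75
t_4 = 6
a_5 = 4
b_5 = 6.5
c_5 = 6.75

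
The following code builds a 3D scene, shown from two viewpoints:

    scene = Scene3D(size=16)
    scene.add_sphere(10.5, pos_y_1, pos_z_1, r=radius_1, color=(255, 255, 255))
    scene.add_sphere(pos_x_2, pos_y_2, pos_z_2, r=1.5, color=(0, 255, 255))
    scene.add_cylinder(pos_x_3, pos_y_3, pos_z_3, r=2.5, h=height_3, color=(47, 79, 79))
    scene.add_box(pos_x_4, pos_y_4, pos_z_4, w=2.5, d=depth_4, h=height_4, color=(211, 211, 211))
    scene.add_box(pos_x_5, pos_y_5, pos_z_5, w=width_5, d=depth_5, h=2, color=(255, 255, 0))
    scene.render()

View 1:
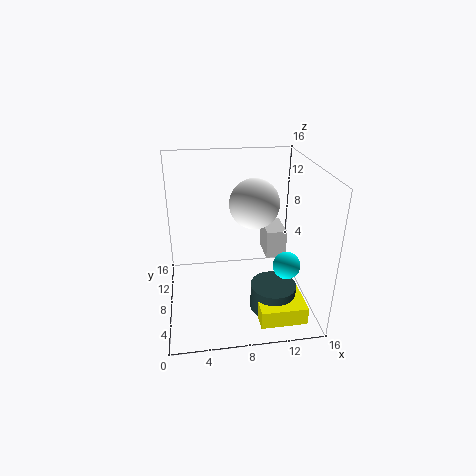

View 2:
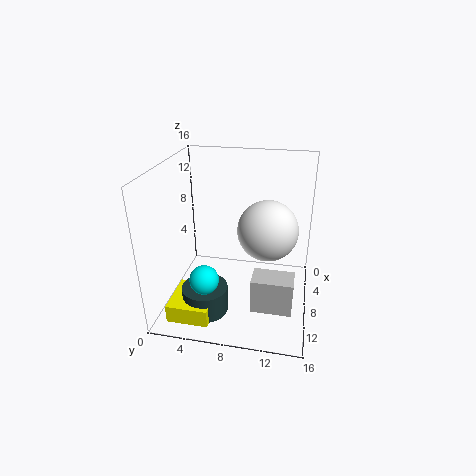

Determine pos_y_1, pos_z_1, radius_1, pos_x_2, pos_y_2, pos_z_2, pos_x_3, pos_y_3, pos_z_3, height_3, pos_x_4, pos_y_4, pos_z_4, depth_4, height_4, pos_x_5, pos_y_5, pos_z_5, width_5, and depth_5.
pos_y_1 = 11.5
pos_z_1 = 10.5
radius_1 = 3
pos_x_2 = 13
pos_y_2 = 5.5
pos_z_2 = 5.5
pos_x_3 = 11.5
pos_y_3 = 5
pos_z_3 = 0.5
height_3 = 3
pos_x_4 = 12
pos_y_4 = 10.5
pos_z_4 = 3.5
depth_4 = 4
height_4 = 3.5
pos_x_5 = 9.5
pos_y_5 = 1.5
pos_z_5 = 0.5
width_5 = 5
depth_5 = 4.5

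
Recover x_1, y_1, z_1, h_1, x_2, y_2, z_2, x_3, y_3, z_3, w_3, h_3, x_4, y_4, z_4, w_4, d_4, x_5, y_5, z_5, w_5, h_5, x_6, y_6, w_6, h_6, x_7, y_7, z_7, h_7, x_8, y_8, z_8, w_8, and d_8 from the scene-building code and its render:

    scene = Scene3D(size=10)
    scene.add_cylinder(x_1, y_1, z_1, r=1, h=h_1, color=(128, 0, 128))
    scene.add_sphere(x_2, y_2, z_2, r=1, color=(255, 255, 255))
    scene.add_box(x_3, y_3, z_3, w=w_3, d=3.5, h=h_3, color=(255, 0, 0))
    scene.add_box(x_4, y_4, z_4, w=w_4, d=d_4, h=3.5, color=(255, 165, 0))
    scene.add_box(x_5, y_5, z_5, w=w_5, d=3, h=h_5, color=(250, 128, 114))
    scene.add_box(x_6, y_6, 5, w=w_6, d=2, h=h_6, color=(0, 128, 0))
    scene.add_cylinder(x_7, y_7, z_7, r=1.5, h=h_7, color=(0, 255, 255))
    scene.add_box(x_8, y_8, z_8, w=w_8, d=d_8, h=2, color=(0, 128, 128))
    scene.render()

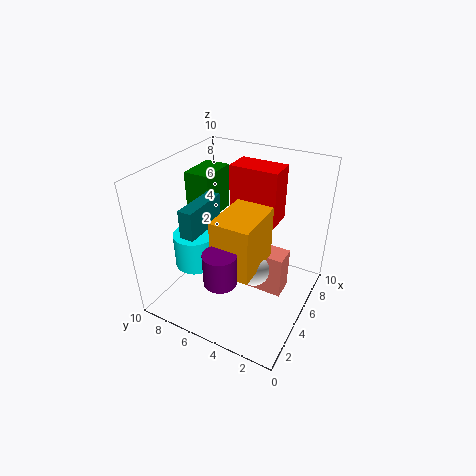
x_1 = 1; y_1 = 4; z_1 = 4.5; h_1 = 2; x_2 = 3.5; y_2 = 3; z_2 = 4; x_3 = 6.5; y_3 = 3; z_3 = 5.5; w_3 = 2; h_3 = 4; x_4 = 1.5; y_4 = 2.5; z_4 = 4.5; w_4 = 3.5; d_4 = 2.5; x_5 = 4.5; y_5 = 1.5; z_5 = 1.5; w_5 = 1.5; h_5 = 3; x_6 = 6; y_6 = 8; w_6 = 3; h_6 = 3.5; x_7 = 4; y_7 = 8; z_7 = 2.5; h_7 = 2.5; x_8 = 2.5; y_8 = 7; z_8 = 5.5; w_8 = 3.5; d_8 = 1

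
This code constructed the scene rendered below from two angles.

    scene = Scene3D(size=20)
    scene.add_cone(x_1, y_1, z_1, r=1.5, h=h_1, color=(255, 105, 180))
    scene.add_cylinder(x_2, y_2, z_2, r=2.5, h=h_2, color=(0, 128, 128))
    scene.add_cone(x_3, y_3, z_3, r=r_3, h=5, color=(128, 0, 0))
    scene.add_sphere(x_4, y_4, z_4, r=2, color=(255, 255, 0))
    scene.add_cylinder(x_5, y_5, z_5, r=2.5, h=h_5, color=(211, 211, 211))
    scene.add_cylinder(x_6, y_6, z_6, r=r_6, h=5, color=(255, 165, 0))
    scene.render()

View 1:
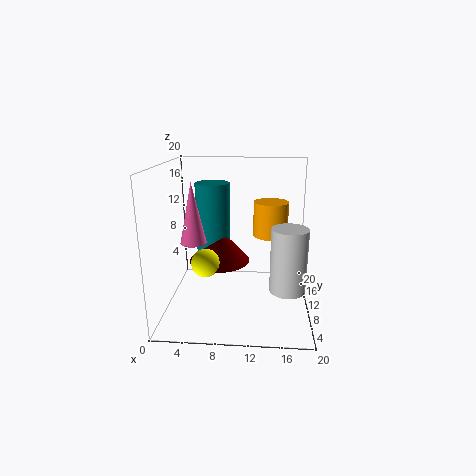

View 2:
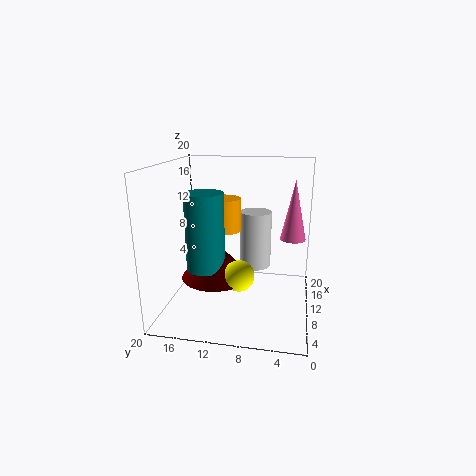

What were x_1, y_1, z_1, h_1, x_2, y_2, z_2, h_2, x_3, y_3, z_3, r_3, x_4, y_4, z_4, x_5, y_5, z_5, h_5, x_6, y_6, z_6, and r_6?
x_1 = 5.5, y_1 = 2.5, z_1 = 12, h_1 = 7, x_2 = 6, y_2 = 13.5, z_2 = 7, h_2 = 10, x_3 = 7, y_3 = 12.5, z_3 = 5.5, r_3 = 4.5, x_4 = 5.5, y_4 = 9, z_4 = 6.5, x_5 = 17, y_5 = 8.5, z_5 = 3, h_5 = 9, x_6 = 14.5, y_6 = 13, z_6 = 9.5, r_6 = 2.5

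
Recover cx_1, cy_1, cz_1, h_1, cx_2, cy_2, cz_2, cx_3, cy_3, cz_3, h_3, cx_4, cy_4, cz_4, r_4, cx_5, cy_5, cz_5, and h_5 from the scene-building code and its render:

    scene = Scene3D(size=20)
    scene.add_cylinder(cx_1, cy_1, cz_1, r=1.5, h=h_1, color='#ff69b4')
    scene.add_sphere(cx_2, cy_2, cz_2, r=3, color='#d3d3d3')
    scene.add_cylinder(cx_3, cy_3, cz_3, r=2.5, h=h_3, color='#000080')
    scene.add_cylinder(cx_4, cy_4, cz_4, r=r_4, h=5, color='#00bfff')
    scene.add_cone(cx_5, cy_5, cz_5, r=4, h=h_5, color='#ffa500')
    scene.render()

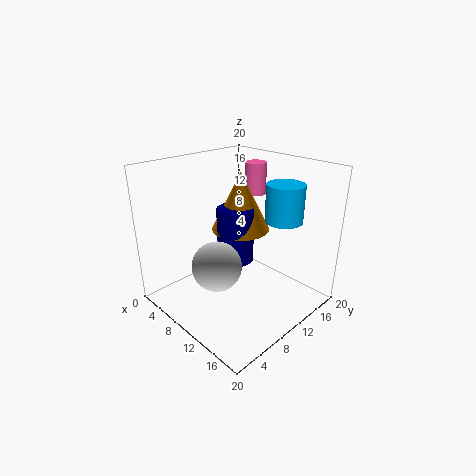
cx_1 = 8.5
cy_1 = 15
cz_1 = 15
h_1 = 4.5
cx_2 = 13
cy_2 = 3.5
cz_2 = 9.5
cx_3 = 10
cy_3 = 9.5
cz_3 = 7
h_3 = 7.5
cx_4 = 15
cy_4 = 13.5
cz_4 = 13
r_4 = 2.5
cx_5 = 9.5
cy_5 = 11
cz_5 = 11
h_5 = 8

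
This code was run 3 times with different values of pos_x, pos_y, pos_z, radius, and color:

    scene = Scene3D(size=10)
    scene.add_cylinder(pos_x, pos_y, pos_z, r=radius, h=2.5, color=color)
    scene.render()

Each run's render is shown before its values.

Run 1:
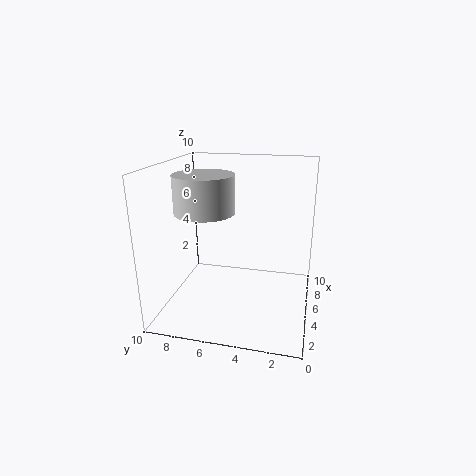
pos_x = 4, pos_y = 7, pos_z = 7, radius = 2, color = 'lightgray'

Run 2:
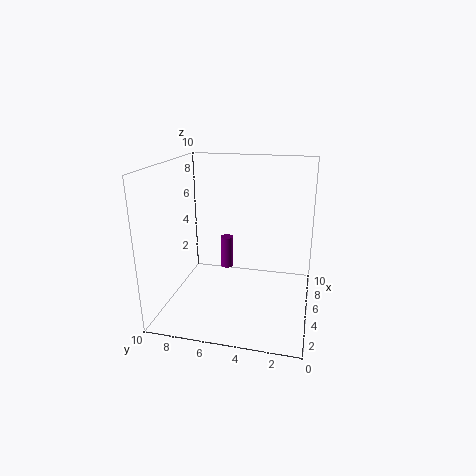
pos_x = 7.5, pos_y = 6.5, pos_z = 1.5, radius = 0.5, color = 'purple'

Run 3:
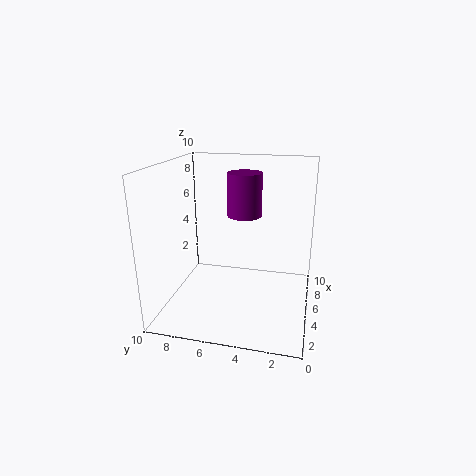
pos_x = 2.5, pos_y = 4, pos_z = 7.5, radius = 1, color = 'purple'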